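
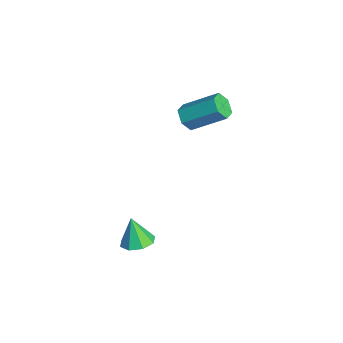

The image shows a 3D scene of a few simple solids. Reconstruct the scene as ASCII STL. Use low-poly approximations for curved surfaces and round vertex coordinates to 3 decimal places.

solid 
facet normal -0.327 -0.761 -0.561
outer loop
vertex -2.273 2.032 -0.194
vertex -2.712 2.318 -0.326
vertex -2.267 2.351 -0.63
endloop
endfacet
facet normal 0.945 -0.270 -0.185
outer loop
vertex -2.273 2.032 -0.194
vertex -2.267 2.351 -0.63
vertex -1.789 3.156 0.637
endloop
endfacet
facet normal 0.945 -0.270 -0.185
outer loop
vertex -1.789 3.156 0.637
vertex -2.267 2.351 -0.63
vertex -1.783 3.475 0.202
endloop
endfacet
facet normal 0.327 0.760 0.562
outer loop
vertex -1.789 3.156 0.637
vertex -1.783 3.475 0.202
vertex -2.228 3.442 0.506
endloop
endfacet
facet normal -0.327 -0.760 -0.562
outer loop
vertex -2.267 2.351 -0.63
vertex -2.712 2.318 -0.326
vertex -2.706 2.637 -0.761
endloop
endfacet
facet normal 0.482 0.378 -0.791
outer loop
vertex -2.267 2.351 -0.63
vertex -2.706 2.637 -0.761
vertex -1.783 3.475 0.202
endloop
endfacet
facet normal 0.484 0.376 -0.791
outer loop
vertex -1.783 3.475 0.202
vertex -2.706 2.637 -0.761
vertex -2.221 3.761 0.07
endloop
endfacet
facet normal 0.327 0.760 0.561
outer loop
vertex -1.783 3.475 0.202
vertex -2.221 3.761 0.07
vertex -2.228 3.442 0.506
endloop
endfacet
facet normal -0.327 -0.760 -0.562
outer loop
vertex -2.706 2.637 -0.761
vertex -2.712 2.318 -0.326
vertex -3.151 2.604 -0.457
endloop
endfacet
facet normal -0.462 0.647 -0.606
outer loop
vertex -2.706 2.637 -0.761
vertex -3.151 2.604 -0.457
vertex -2.221 3.761 0.07
endloop
endfacet
facet normal -0.461 0.647 -0.607
outer loop
vertex -2.221 3.761 0.07
vertex -3.151 2.604 -0.457
vertex -2.667 3.728 0.374
endloop
endfacet
facet normal 0.326 0.760 0.562
outer loop
vertex -2.221 3.761 0.07
vertex -2.667 3.728 0.374
vertex -2.228 3.442 0.506
endloop
endfacet
facet normal -0.327 -0.760 -0.562
outer loop
vertex -3.151 2.604 -0.457
vertex -2.712 2.318 -0.326
vertex -3.157 2.285 -0.022
endloop
endfacet
facet normal -0.945 0.270 0.185
outer loop
vertex -3.151 2.604 -0.457
vertex -3.157 2.285 -0.022
vertex -2.667 3.728 0.374
endloop
endfacet
facet normal -0.945 0.270 0.185
outer loop
vertex -2.667 3.728 0.374
vertex -3.157 2.285 -0.022
vertex -2.673 3.409 0.81
endloop
endfacet
facet normal 0.327 0.761 0.561
outer loop
vertex -2.667 3.728 0.374
vertex -2.673 3.409 0.81
vertex -2.228 3.442 0.506
endloop
endfacet
facet normal -0.327 -0.760 -0.561
outer loop
vertex -3.157 2.285 -0.022
vertex -2.712 2.318 -0.326
vertex -2.719 1.999 0.11
endloop
endfacet
facet normal -0.484 -0.376 0.790
outer loop
vertex -3.157 2.285 -0.022
vertex -2.719 1.999 0.11
vertex -2.673 3.409 0.81
endloop
endfacet
facet normal -0.482 -0.377 0.791
outer loop
vertex -2.673 3.409 0.81
vertex -2.719 1.999 0.11
vertex -2.234 3.123 0.941
endloop
endfacet
facet normal 0.327 0.760 0.562
outer loop
vertex -2.673 3.409 0.81
vertex -2.234 3.123 0.941
vertex -2.228 3.442 0.506
endloop
endfacet
facet normal -0.326 -0.760 -0.562
outer loop
vertex -2.719 1.999 0.11
vertex -2.712 2.318 -0.326
vertex -2.273 2.032 -0.194
endloop
endfacet
facet normal 0.461 -0.648 0.607
outer loop
vertex -2.719 1.999 0.11
vertex -2.273 2.032 -0.194
vertex -2.234 3.123 0.941
endloop
endfacet
facet normal 0.462 -0.647 0.606
outer loop
vertex -2.234 3.123 0.941
vertex -2.273 2.032 -0.194
vertex -1.789 3.156 0.637
endloop
endfacet
facet normal 0.327 0.760 0.562
outer loop
vertex -2.234 3.123 0.941
vertex -1.789 3.156 0.637
vertex -2.228 3.442 0.506
endloop
endfacet
facet normal 0.283 0.137 -0.949
outer loop
vertex 2.216 -0.724 -2.114
vertex 1.767 -0.349 -2.194
vertex 2.328 -0.297 -2.019
endloop
endfacet
facet normal 0.689 -0.325 0.647
outer loop
vertex 2.216 -0.724 -2.114
vertex 2.328 -0.297 -2.019
vertex 1.473 -0.491 -1.206
endloop
endfacet
facet normal 0.284 0.136 -0.949
outer loop
vertex 2.328 -0.297 -2.019
vertex 1.767 -0.349 -2.194
vertex 2.111 0.1 -2.027
endloop
endfacet
facet normal 0.605 0.345 0.718
outer loop
vertex 2.328 -0.297 -2.019
vertex 2.111 0.1 -2.027
vertex 1.473 -0.491 -1.206
endloop
endfacet
facet normal 0.284 0.136 -0.949
outer loop
vertex 2.111 0.1 -2.027
vertex 1.767 -0.349 -2.194
vertex 1.693 0.233 -2.133
endloop
endfacet
facet normal 0.088 0.775 0.626
outer loop
vertex 2.111 0.1 -2.027
vertex 1.693 0.233 -2.133
vertex 1.473 -0.491 -1.206
endloop
endfacet
facet normal 0.282 0.135 -0.950
outer loop
vertex 1.693 0.233 -2.133
vertex 1.767 -0.349 -2.194
vertex 1.318 0.025 -2.274
endloop
endfacet
facet normal -0.556 0.714 0.426
outer loop
vertex 1.693 0.233 -2.133
vertex 1.318 0.025 -2.274
vertex 1.473 -0.491 -1.206
endloop
endfacet
facet normal 0.282 0.135 -0.950
outer loop
vertex 1.318 0.025 -2.274
vertex 1.767 -0.349 -2.194
vertex 1.206 -0.402 -2.368
endloop
endfacet
facet normal -0.952 0.198 0.234
outer loop
vertex 1.318 0.025 -2.274
vertex 1.206 -0.402 -2.368
vertex 1.473 -0.491 -1.206
endloop
endfacet
facet normal 0.282 0.135 -0.950
outer loop
vertex 1.206 -0.402 -2.368
vertex 1.767 -0.349 -2.194
vertex 1.422 -0.798 -2.36
endloop
endfacet
facet normal -0.867 -0.470 0.163
outer loop
vertex 1.206 -0.402 -2.368
vertex 1.422 -0.798 -2.36
vertex 1.473 -0.491 -1.206
endloop
endfacet
facet normal 0.281 0.135 -0.950
outer loop
vertex 1.422 -0.798 -2.36
vertex 1.767 -0.349 -2.194
vertex 1.841 -0.932 -2.255
endloop
endfacet
facet normal -0.352 -0.901 0.255
outer loop
vertex 1.422 -0.798 -2.36
vertex 1.841 -0.932 -2.255
vertex 1.473 -0.491 -1.206
endloop
endfacet
facet normal 0.282 0.135 -0.950
outer loop
vertex 1.841 -0.932 -2.255
vertex 1.767 -0.349 -2.194
vertex 2.216 -0.724 -2.114
endloop
endfacet
facet normal 0.294 -0.840 0.456
outer loop
vertex 1.841 -0.932 -2.255
vertex 2.216 -0.724 -2.114
vertex 1.473 -0.491 -1.206
endloop
endfacet

endsolid


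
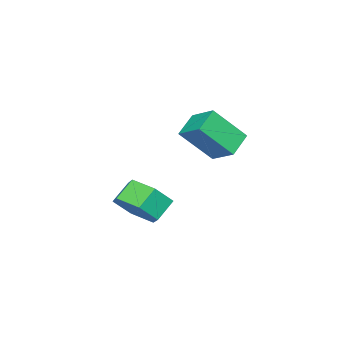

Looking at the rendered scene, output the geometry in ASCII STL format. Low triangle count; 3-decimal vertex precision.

solid 
facet normal -0.422 0.538 -0.730
outer loop
vertex 0.04 4.721 -0.413
vertex 0.981 4.711 -0.964
vertex -0.286 3.735 -0.951
endloop
endfacet
facet normal -0.863 0.009 0.505
outer loop
vertex 0.439 2.809 0.304
vertex 0.04 4.721 -0.413
vertex -0.286 3.735 -0.951
endloop
endfacet
facet normal -0.422 0.538 -0.730
outer loop
vertex -0.286 3.735 -0.951
vertex 0.981 4.711 -0.964
vertex 0.654 3.725 -1.502
endloop
endfacet
facet normal -0.279 -0.843 -0.461
outer loop
vertex 0.654 3.725 -1.502
vertex 0.439 2.809 0.304
vertex -0.286 3.735 -0.951
endloop
endfacet
facet normal 0.279 0.843 0.461
outer loop
vertex 0.04 4.721 -0.413
vertex 1.706 3.785 0.291
vertex 0.981 4.711 -0.964
endloop
endfacet
facet normal -0.862 0.010 0.506
outer loop
vertex 0.766 3.795 0.842
vertex 0.04 4.721 -0.413
vertex 0.439 2.809 0.304
endloop
endfacet
facet normal 0.279 0.843 0.460
outer loop
vertex 0.766 3.795 0.842
vertex 1.706 3.785 0.291
vertex 0.04 4.721 -0.413
endloop
endfacet
facet normal 0.863 -0.010 -0.506
outer loop
vertex 0.981 4.711 -0.964
vertex 1.706 3.785 0.291
vertex 0.654 3.725 -1.502
endloop
endfacet
facet normal -0.279 -0.843 -0.461
outer loop
vertex 1.38 2.799 -0.247
vertex 0.439 2.809 0.304
vertex 0.654 3.725 -1.502
endloop
endfacet
facet normal 0.863 -0.009 -0.506
outer loop
vertex 0.654 3.725 -1.502
vertex 1.706 3.785 0.291
vertex 1.38 2.799 -0.247
endloop
endfacet
facet normal 0.422 -0.538 0.730
outer loop
vertex 1.38 2.799 -0.247
vertex 0.766 3.795 0.842
vertex 0.439 2.809 0.304
endloop
endfacet
facet normal 0.422 -0.538 0.730
outer loop
vertex 1.706 3.785 0.291
vertex 0.766 3.795 0.842
vertex 1.38 2.799 -0.247
endloop
endfacet
facet normal 0.727 -0.191 -0.660
outer loop
vertex 2.13 0.771 -3.497
vertex 1.587 1.183 -4.214
vertex 2.213 1.739 -3.686
endloop
endfacet
facet normal 0.683 0.083 0.726
outer loop
vertex 2.13 0.771 -3.497
vertex 2.213 1.739 -3.686
vertex 1.397 0.964 -2.829
endloop
endfacet
facet normal 0.683 0.084 0.726
outer loop
vertex 1.397 0.964 -2.829
vertex 2.213 1.739 -3.686
vertex 1.48 1.932 -3.019
endloop
endfacet
facet normal -0.725 0.192 0.661
outer loop
vertex 1.397 0.964 -2.829
vertex 1.48 1.932 -3.019
vertex 0.853 1.377 -3.546
endloop
endfacet
facet normal 0.727 -0.191 -0.660
outer loop
vertex 2.213 1.739 -3.686
vertex 1.587 1.183 -4.214
vertex 1.67 2.151 -4.403
endloop
endfacet
facet normal 0.414 0.889 0.197
outer loop
vertex 2.213 1.739 -3.686
vertex 1.67 2.151 -4.403
vertex 1.48 1.932 -3.019
endloop
endfacet
facet normal 0.415 0.888 0.197
outer loop
vertex 1.48 1.932 -3.019
vertex 1.67 2.151 -4.403
vertex 0.937 2.345 -3.736
endloop
endfacet
facet normal -0.726 0.193 0.661
outer loop
vertex 1.48 1.932 -3.019
vertex 0.937 2.345 -3.736
vertex 0.853 1.377 -3.546
endloop
endfacet
facet normal 0.726 -0.191 -0.661
outer loop
vertex 1.67 2.151 -4.403
vertex 1.587 1.183 -4.214
vertex 1.043 1.596 -4.931
endloop
endfacet
facet normal -0.268 0.805 -0.529
outer loop
vertex 1.67 2.151 -4.403
vertex 1.043 1.596 -4.931
vertex 0.937 2.345 -3.736
endloop
endfacet
facet normal -0.270 0.805 -0.528
outer loop
vertex 0.937 2.345 -3.736
vertex 1.043 1.596 -4.931
vertex 0.31 1.789 -4.263
endloop
endfacet
facet normal -0.726 0.193 0.660
outer loop
vertex 0.937 2.345 -3.736
vertex 0.31 1.789 -4.263
vertex 0.853 1.377 -3.546
endloop
endfacet
facet normal 0.725 -0.192 -0.661
outer loop
vertex 1.043 1.596 -4.931
vertex 1.587 1.183 -4.214
vertex 0.96 0.628 -4.741
endloop
endfacet
facet normal -0.683 -0.084 -0.725
outer loop
vertex 1.043 1.596 -4.931
vertex 0.96 0.628 -4.741
vertex 0.31 1.789 -4.263
endloop
endfacet
facet normal -0.683 -0.083 -0.726
outer loop
vertex 0.31 1.789 -4.263
vertex 0.96 0.628 -4.741
vertex 0.227 0.821 -4.074
endloop
endfacet
facet normal -0.727 0.191 0.660
outer loop
vertex 0.31 1.789 -4.263
vertex 0.227 0.821 -4.074
vertex 0.853 1.377 -3.546
endloop
endfacet
facet normal 0.726 -0.193 -0.661
outer loop
vertex 0.96 0.628 -4.741
vertex 1.587 1.183 -4.214
vertex 1.503 0.215 -4.024
endloop
endfacet
facet normal -0.414 -0.888 -0.198
outer loop
vertex 0.96 0.628 -4.741
vertex 1.503 0.215 -4.024
vertex 0.227 0.821 -4.074
endloop
endfacet
facet normal -0.414 -0.889 -0.197
outer loop
vertex 0.227 0.821 -4.074
vertex 1.503 0.215 -4.024
vertex 0.77 0.409 -3.357
endloop
endfacet
facet normal -0.727 0.191 0.660
outer loop
vertex 0.227 0.821 -4.074
vertex 0.77 0.409 -3.357
vertex 0.853 1.377 -3.546
endloop
endfacet
facet normal 0.726 -0.193 -0.660
outer loop
vertex 1.503 0.215 -4.024
vertex 1.587 1.183 -4.214
vertex 2.13 0.771 -3.497
endloop
endfacet
facet normal 0.269 -0.805 0.529
outer loop
vertex 1.503 0.215 -4.024
vertex 2.13 0.771 -3.497
vertex 0.77 0.409 -3.357
endloop
endfacet
facet normal 0.269 -0.806 0.528
outer loop
vertex 0.77 0.409 -3.357
vertex 2.13 0.771 -3.497
vertex 1.397 0.964 -2.829
endloop
endfacet
facet normal -0.726 0.191 0.661
outer loop
vertex 0.77 0.409 -3.357
vertex 1.397 0.964 -2.829
vertex 0.853 1.377 -3.546
endloop
endfacet

endsolid


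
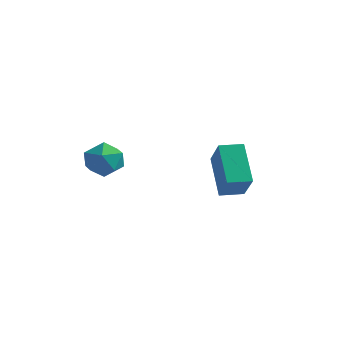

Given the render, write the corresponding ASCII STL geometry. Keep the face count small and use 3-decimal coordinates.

solid 
facet normal -0.522 0.457 -0.720
outer loop
vertex 1.985 0.258 1.183
vertex 2.689 1.037 1.167
vertex 3.073 -0.752 -0.246
endloop
endfacet
facet normal -0.670 -0.743 0.015
outer loop
vertex 3.971 -1.537 0.993
vertex 1.985 0.258 1.183
vertex 3.073 -0.752 -0.246
endloop
endfacet
facet normal -0.522 0.457 -0.720
outer loop
vertex 3.073 -0.752 -0.246
vertex 2.689 1.037 1.167
vertex 3.776 0.027 -0.262
endloop
endfacet
facet normal 0.528 -0.491 -0.693
outer loop
vertex 3.776 0.027 -0.262
vertex 3.971 -1.537 0.993
vertex 3.073 -0.752 -0.246
endloop
endfacet
facet normal -0.527 0.491 0.693
outer loop
vertex 1.985 0.258 1.183
vertex 3.587 0.252 2.406
vertex 2.689 1.037 1.167
endloop
endfacet
facet normal -0.670 -0.743 0.015
outer loop
vertex 2.884 -0.527 2.422
vertex 1.985 0.258 1.183
vertex 3.971 -1.537 0.993
endloop
endfacet
facet normal -0.528 0.490 0.694
outer loop
vertex 2.884 -0.527 2.422
vertex 3.587 0.252 2.406
vertex 1.985 0.258 1.183
endloop
endfacet
facet normal 0.670 0.742 -0.015
outer loop
vertex 2.689 1.037 1.167
vertex 3.587 0.252 2.406
vertex 3.776 0.027 -0.262
endloop
endfacet
facet normal 0.527 -0.491 -0.694
outer loop
vertex 4.675 -0.758 0.977
vertex 3.971 -1.537 0.993
vertex 3.776 0.027 -0.262
endloop
endfacet
facet normal 0.669 0.743 -0.015
outer loop
vertex 3.776 0.027 -0.262
vertex 3.587 0.252 2.406
vertex 4.675 -0.758 0.977
endloop
endfacet
facet normal 0.522 -0.457 0.720
outer loop
vertex 4.675 -0.758 0.977
vertex 2.884 -0.527 2.422
vertex 3.971 -1.537 0.993
endloop
endfacet
facet normal 0.522 -0.457 0.720
outer loop
vertex 3.587 0.252 2.406
vertex 2.884 -0.527 2.422
vertex 4.675 -0.758 0.977
endloop
endfacet
facet normal -0.387 0.615 0.687
outer loop
vertex -2.064 -2.238 1.643
vertex -1.357 -2.48 2.258
vertex -1.239 -1.733 1.655
endloop
endfacet
facet normal -0.522 0.852 0.027
outer loop
vertex -2.064 -2.238 1.643
vertex -1.239 -1.733 1.655
vertex -1.654 -1.961 0.812
endloop
endfacet
facet normal -0.883 0.343 -0.321
outer loop
vertex -2.064 -2.238 1.643
vertex -1.654 -1.961 0.812
vertex -2.029 -2.849 0.893
endloop
endfacet
facet normal -0.970 -0.209 0.125
outer loop
vertex -2.064 -2.238 1.643
vertex -2.029 -2.849 0.893
vertex -1.845 -3.17 1.787
endloop
endfacet
facet normal -0.664 -0.041 0.747
outer loop
vertex -2.064 -2.238 1.643
vertex -1.845 -3.17 1.787
vertex -1.357 -2.48 2.258
endloop
endfacet
facet normal 0.100 0.947 -0.305
outer loop
vertex -1.654 -1.961 0.812
vertex -1.239 -1.733 1.655
vertex -0.695 -2.03 0.913
endloop
endfacet
facet normal 0.320 0.564 0.761
outer loop
vertex -1.239 -1.733 1.655
vertex -1.357 -2.48 2.258
vertex -0.511 -2.351 1.807
endloop
endfacet
facet normal -0.126 -0.497 0.859
outer loop
vertex -1.357 -2.48 2.258
vertex -1.845 -3.17 1.787
vertex -0.886 -3.239 1.888
endloop
endfacet
facet normal -0.622 -0.769 -0.148
outer loop
vertex -1.845 -3.17 1.787
vertex -2.029 -2.849 0.893
vertex -1.301 -3.467 1.045
endloop
endfacet
facet normal -0.481 0.124 -0.868
outer loop
vertex -2.029 -2.849 0.893
vertex -1.654 -1.961 0.812
vertex -1.183 -2.72 0.442
endloop
endfacet
facet normal 0.970 0.209 -0.125
outer loop
vertex -0.476 -2.962 1.057
vertex -0.695 -2.03 0.913
vertex -0.511 -2.351 1.807
endloop
endfacet
facet normal 0.883 -0.343 0.321
outer loop
vertex -0.476 -2.962 1.057
vertex -0.511 -2.351 1.807
vertex -0.886 -3.239 1.888
endloop
endfacet
facet normal 0.522 -0.852 -0.027
outer loop
vertex -0.476 -2.962 1.057
vertex -0.886 -3.239 1.888
vertex -1.301 -3.467 1.045
endloop
endfacet
facet normal 0.387 -0.615 -0.687
outer loop
vertex -0.476 -2.962 1.057
vertex -1.301 -3.467 1.045
vertex -1.183 -2.72 0.442
endloop
endfacet
facet normal 0.664 0.041 -0.747
outer loop
vertex -0.476 -2.962 1.057
vertex -1.183 -2.72 0.442
vertex -0.695 -2.03 0.913
endloop
endfacet
facet normal 0.622 0.769 0.148
outer loop
vertex -0.511 -2.351 1.807
vertex -0.695 -2.03 0.913
vertex -1.239 -1.733 1.655
endloop
endfacet
facet normal 0.481 -0.124 0.868
outer loop
vertex -0.886 -3.239 1.888
vertex -0.511 -2.351 1.807
vertex -1.357 -2.48 2.258
endloop
endfacet
facet normal -0.100 -0.947 0.305
outer loop
vertex -1.301 -3.467 1.045
vertex -0.886 -3.239 1.888
vertex -1.845 -3.17 1.787
endloop
endfacet
facet normal -0.320 -0.564 -0.761
outer loop
vertex -1.183 -2.72 0.442
vertex -1.301 -3.467 1.045
vertex -2.029 -2.849 0.893
endloop
endfacet
facet normal 0.126 0.497 -0.859
outer loop
vertex -0.695 -2.03 0.913
vertex -1.183 -2.72 0.442
vertex -1.654 -1.961 0.812
endloop
endfacet

endsolid


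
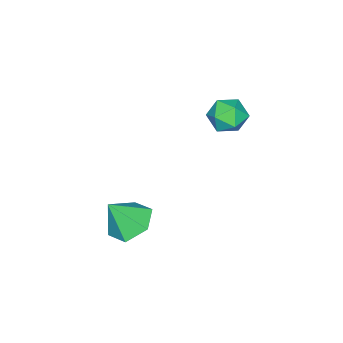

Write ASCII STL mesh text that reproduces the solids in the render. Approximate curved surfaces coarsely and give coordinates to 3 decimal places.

solid 
facet normal -0.410 0.347 -0.843
outer loop
vertex 1.591 -3.047 -3.183
vertex 0.705 -3.452 -2.919
vertex 0.931 -2.508 -2.64
endloop
endfacet
facet normal 0.756 0.498 0.424
outer loop
vertex 1.591 -3.047 -3.183
vertex 0.931 -2.508 -2.64
vertex 1.335 -3.988 -1.621
endloop
endfacet
facet normal -0.409 0.347 -0.844
outer loop
vertex 0.931 -2.508 -2.64
vertex 0.705 -3.452 -2.919
vertex 0.044 -2.914 -2.377
endloop
endfacet
facet normal -0.014 0.565 0.825
outer loop
vertex 0.931 -2.508 -2.64
vertex 0.044 -2.914 -2.377
vertex 1.335 -3.988 -1.621
endloop
endfacet
facet normal -0.409 0.347 -0.844
outer loop
vertex 0.044 -2.914 -2.377
vertex 0.705 -3.452 -2.919
vertex -0.182 -3.858 -2.656
endloop
endfacet
facet normal -0.567 -0.106 0.817
outer loop
vertex 0.044 -2.914 -2.377
vertex -0.182 -3.858 -2.656
vertex 1.335 -3.988 -1.621
endloop
endfacet
facet normal -0.409 0.348 -0.844
outer loop
vertex -0.182 -3.858 -2.656
vertex 0.705 -3.452 -2.919
vertex 0.478 -4.396 -3.198
endloop
endfacet
facet normal -0.351 -0.842 0.409
outer loop
vertex -0.182 -3.858 -2.656
vertex 0.478 -4.396 -3.198
vertex 1.335 -3.988 -1.621
endloop
endfacet
facet normal -0.410 0.348 -0.843
outer loop
vertex 0.478 -4.396 -3.198
vertex 0.705 -3.452 -2.919
vertex 1.365 -3.991 -3.462
endloop
endfacet
facet normal 0.417 -0.909 0.008
outer loop
vertex 0.478 -4.396 -3.198
vertex 1.365 -3.991 -3.462
vertex 1.335 -3.988 -1.621
endloop
endfacet
facet normal -0.410 0.347 -0.843
outer loop
vertex 1.365 -3.991 -3.462
vertex 0.705 -3.452 -2.919
vertex 1.591 -3.047 -3.183
endloop
endfacet
facet normal 0.971 -0.237 0.016
outer loop
vertex 1.365 -3.991 -3.462
vertex 1.591 -3.047 -3.183
vertex 1.335 -3.988 -1.621
endloop
endfacet
facet normal -0.883 0.457 0.106
outer loop
vertex -4.27 -1.442 0.71
vertex -4.656 -2.083 0.262
vertex -4.581 -2.14 1.13
endloop
endfacet
facet normal -0.454 0.599 0.659
outer loop
vertex -4.27 -1.442 0.71
vertex -4.581 -2.14 1.13
vertex -3.808 -1.803 1.356
endloop
endfacet
facet normal 0.139 0.903 0.406
outer loop
vertex -4.27 -1.442 0.71
vertex -3.808 -1.803 1.356
vertex -3.406 -1.538 0.628
endloop
endfacet
facet normal 0.077 0.950 -0.303
outer loop
vertex -4.27 -1.442 0.71
vertex -3.406 -1.538 0.628
vertex -3.93 -1.711 -0.048
endloop
endfacet
facet normal -0.554 0.675 -0.488
outer loop
vertex -4.27 -1.442 0.71
vertex -3.93 -1.711 -0.048
vertex -4.656 -2.083 0.262
endloop
endfacet
facet normal -0.272 -0.021 0.962
outer loop
vertex -3.808 -1.803 1.356
vertex -4.581 -2.14 1.13
vertex -3.91 -2.669 1.308
endloop
endfacet
facet normal -0.966 -0.250 0.067
outer loop
vertex -4.581 -2.14 1.13
vertex -4.656 -2.083 0.262
vertex -4.434 -2.842 0.632
endloop
endfacet
facet normal -0.434 0.101 -0.895
outer loop
vertex -4.656 -2.083 0.262
vertex -3.93 -1.711 -0.048
vertex -4.032 -2.577 -0.096
endloop
endfacet
facet normal 0.589 0.546 -0.596
outer loop
vertex -3.93 -1.711 -0.048
vertex -3.406 -1.538 0.628
vertex -3.259 -2.24 0.13
endloop
endfacet
facet normal 0.689 0.470 0.552
outer loop
vertex -3.406 -1.538 0.628
vertex -3.808 -1.803 1.356
vertex -3.184 -2.297 0.998
endloop
endfacet
facet normal -0.077 -0.950 0.303
outer loop
vertex -3.57 -2.938 0.55
vertex -3.91 -2.669 1.308
vertex -4.434 -2.842 0.632
endloop
endfacet
facet normal -0.139 -0.903 -0.406
outer loop
vertex -3.57 -2.938 0.55
vertex -4.434 -2.842 0.632
vertex -4.032 -2.577 -0.096
endloop
endfacet
facet normal 0.454 -0.599 -0.659
outer loop
vertex -3.57 -2.938 0.55
vertex -4.032 -2.577 -0.096
vertex -3.259 -2.24 0.13
endloop
endfacet
facet normal 0.883 -0.457 -0.106
outer loop
vertex -3.57 -2.938 0.55
vertex -3.259 -2.24 0.13
vertex -3.184 -2.297 0.998
endloop
endfacet
facet normal 0.554 -0.675 0.488
outer loop
vertex -3.57 -2.938 0.55
vertex -3.184 -2.297 0.998
vertex -3.91 -2.669 1.308
endloop
endfacet
facet normal -0.589 -0.546 0.596
outer loop
vertex -4.434 -2.842 0.632
vertex -3.91 -2.669 1.308
vertex -4.581 -2.14 1.13
endloop
endfacet
facet normal -0.689 -0.470 -0.552
outer loop
vertex -4.032 -2.577 -0.096
vertex -4.434 -2.842 0.632
vertex -4.656 -2.083 0.262
endloop
endfacet
facet normal 0.272 0.021 -0.962
outer loop
vertex -3.259 -2.24 0.13
vertex -4.032 -2.577 -0.096
vertex -3.93 -1.711 -0.048
endloop
endfacet
facet normal 0.966 0.250 -0.067
outer loop
vertex -3.184 -2.297 0.998
vertex -3.259 -2.24 0.13
vertex -3.406 -1.538 0.628
endloop
endfacet
facet normal 0.434 -0.101 0.895
outer loop
vertex -3.91 -2.669 1.308
vertex -3.184 -2.297 0.998
vertex -3.808 -1.803 1.356
endloop
endfacet

endsolid


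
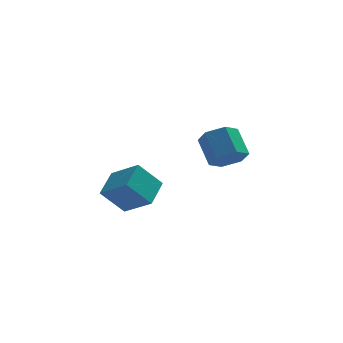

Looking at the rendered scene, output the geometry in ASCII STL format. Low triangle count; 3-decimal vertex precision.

solid 
facet normal -0.637 0.563 -0.526
outer loop
vertex -2.682 -3.14 -2.434
vertex -2.115 -1.96 -1.859
vertex -1.678 -3.068 -3.573
endloop
endfacet
facet normal -0.397 -0.825 -0.402
outer loop
vertex -0.645 -3.98 -2.721
vertex -2.682 -3.14 -2.434
vertex -1.678 -3.068 -3.573
endloop
endfacet
facet normal -0.638 0.562 -0.526
outer loop
vertex -1.678 -3.068 -3.573
vertex -2.115 -1.96 -1.859
vertex -1.111 -1.888 -2.999
endloop
endfacet
facet normal 0.660 0.047 -0.750
outer loop
vertex -1.111 -1.888 -2.999
vertex -0.645 -3.98 -2.721
vertex -1.678 -3.068 -3.573
endloop
endfacet
facet normal -0.660 -0.048 0.749
outer loop
vertex -2.682 -3.14 -2.434
vertex -1.082 -2.872 -1.007
vertex -2.115 -1.96 -1.859
endloop
endfacet
facet normal -0.397 -0.825 -0.402
outer loop
vertex -1.649 -4.052 -1.581
vertex -2.682 -3.14 -2.434
vertex -0.645 -3.98 -2.721
endloop
endfacet
facet normal -0.660 -0.047 0.749
outer loop
vertex -1.649 -4.052 -1.581
vertex -1.082 -2.872 -1.007
vertex -2.682 -3.14 -2.434
endloop
endfacet
facet normal 0.397 0.825 0.402
outer loop
vertex -2.115 -1.96 -1.859
vertex -1.082 -2.872 -1.007
vertex -1.111 -1.888 -2.999
endloop
endfacet
facet normal 0.661 0.048 -0.749
outer loop
vertex -0.078 -2.8 -2.146
vertex -0.645 -3.98 -2.721
vertex -1.111 -1.888 -2.999
endloop
endfacet
facet normal 0.397 0.825 0.402
outer loop
vertex -1.111 -1.888 -2.999
vertex -1.082 -2.872 -1.007
vertex -0.078 -2.8 -2.146
endloop
endfacet
facet normal 0.638 -0.563 0.526
outer loop
vertex -0.078 -2.8 -2.146
vertex -1.649 -4.052 -1.581
vertex -0.645 -3.98 -2.721
endloop
endfacet
facet normal 0.638 -0.562 0.526
outer loop
vertex -1.082 -2.872 -1.007
vertex -1.649 -4.052 -1.581
vertex -0.078 -2.8 -2.146
endloop
endfacet
facet normal 0.227 -0.716 -0.660
outer loop
vertex 3.852 1.909 -3.19
vertex 3.23 1.344 -2.791
vertex 2.971 1.904 -3.488
endloop
endfacet
facet normal 0.226 0.698 -0.680
outer loop
vertex 3.852 1.909 -3.19
vertex 2.971 1.904 -3.488
vertex 3.493 3.041 -2.147
endloop
endfacet
facet normal 0.225 0.698 -0.680
outer loop
vertex 3.493 3.041 -2.147
vertex 2.971 1.904 -3.488
vertex 2.612 3.035 -2.445
endloop
endfacet
facet normal -0.228 0.716 0.660
outer loop
vertex 3.493 3.041 -2.147
vertex 2.612 3.035 -2.445
vertex 2.87 2.476 -1.749
endloop
endfacet
facet normal 0.227 -0.716 -0.660
outer loop
vertex 2.971 1.904 -3.488
vertex 3.23 1.344 -2.791
vertex 2.349 1.339 -3.089
endloop
endfacet
facet normal -0.708 0.344 -0.617
outer loop
vertex 2.971 1.904 -3.488
vertex 2.349 1.339 -3.089
vertex 2.612 3.035 -2.445
endloop
endfacet
facet normal -0.707 0.344 -0.618
outer loop
vertex 2.612 3.035 -2.445
vertex 2.349 1.339 -3.089
vertex 1.989 2.471 -2.046
endloop
endfacet
facet normal -0.226 0.717 0.660
outer loop
vertex 2.612 3.035 -2.445
vertex 1.989 2.471 -2.046
vertex 2.87 2.476 -1.749
endloop
endfacet
facet normal 0.227 -0.716 -0.660
outer loop
vertex 2.349 1.339 -3.089
vertex 3.23 1.344 -2.791
vertex 2.607 0.779 -2.393
endloop
endfacet
facet normal -0.933 -0.354 0.062
outer loop
vertex 2.349 1.339 -3.089
vertex 2.607 0.779 -2.393
vertex 1.989 2.471 -2.046
endloop
endfacet
facet normal -0.933 -0.354 0.063
outer loop
vertex 1.989 2.471 -2.046
vertex 2.607 0.779 -2.393
vertex 2.248 1.911 -1.35
endloop
endfacet
facet normal -0.227 0.716 0.660
outer loop
vertex 1.989 2.471 -2.046
vertex 2.248 1.911 -1.35
vertex 2.87 2.476 -1.749
endloop
endfacet
facet normal 0.228 -0.716 -0.660
outer loop
vertex 2.607 0.779 -2.393
vertex 3.23 1.344 -2.791
vertex 3.488 0.785 -2.095
endloop
endfacet
facet normal -0.225 -0.698 0.680
outer loop
vertex 2.607 0.779 -2.393
vertex 3.488 0.785 -2.095
vertex 2.248 1.911 -1.35
endloop
endfacet
facet normal -0.226 -0.698 0.679
outer loop
vertex 2.248 1.911 -1.35
vertex 3.488 0.785 -2.095
vertex 3.129 1.916 -1.052
endloop
endfacet
facet normal -0.227 0.716 0.660
outer loop
vertex 2.248 1.911 -1.35
vertex 3.129 1.916 -1.052
vertex 2.87 2.476 -1.749
endloop
endfacet
facet normal 0.226 -0.717 -0.660
outer loop
vertex 3.488 0.785 -2.095
vertex 3.23 1.344 -2.791
vertex 4.111 1.349 -2.494
endloop
endfacet
facet normal 0.707 -0.345 0.617
outer loop
vertex 3.488 0.785 -2.095
vertex 4.111 1.349 -2.494
vertex 3.129 1.916 -1.052
endloop
endfacet
facet normal 0.708 -0.343 0.617
outer loop
vertex 3.129 1.916 -1.052
vertex 4.111 1.349 -2.494
vertex 3.751 2.481 -1.451
endloop
endfacet
facet normal -0.227 0.716 0.660
outer loop
vertex 3.129 1.916 -1.052
vertex 3.751 2.481 -1.451
vertex 2.87 2.476 -1.749
endloop
endfacet
facet normal 0.227 -0.716 -0.660
outer loop
vertex 4.111 1.349 -2.494
vertex 3.23 1.344 -2.791
vertex 3.852 1.909 -3.19
endloop
endfacet
facet normal 0.933 0.354 -0.062
outer loop
vertex 4.111 1.349 -2.494
vertex 3.852 1.909 -3.19
vertex 3.751 2.481 -1.451
endloop
endfacet
facet normal 0.934 0.353 -0.062
outer loop
vertex 3.751 2.481 -1.451
vertex 3.852 1.909 -3.19
vertex 3.493 3.041 -2.147
endloop
endfacet
facet normal -0.227 0.716 0.660
outer loop
vertex 3.751 2.481 -1.451
vertex 3.493 3.041 -2.147
vertex 2.87 2.476 -1.749
endloop
endfacet

endsolid


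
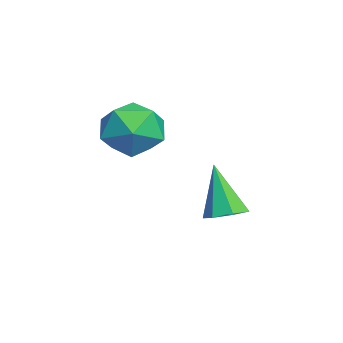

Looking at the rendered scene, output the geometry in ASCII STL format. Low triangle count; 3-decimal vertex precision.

solid 
facet normal -0.005 0.037 0.999
outer loop
vertex -0.826 -3.232 0.24
vertex -1.793 -3.806 0.257
vertex -0.812 -4.356 0.282
endloop
endfacet
facet normal 0.663 0.036 0.748
outer loop
vertex -0.826 -3.232 0.24
vertex -0.812 -4.356 0.282
vertex -0.09 -3.809 -0.385
endloop
endfacet
facet normal 0.737 0.599 0.315
outer loop
vertex -0.826 -3.232 0.24
vertex -0.09 -3.809 -0.385
vertex -0.625 -2.921 -0.822
endloop
endfacet
facet normal 0.113 0.948 0.299
outer loop
vertex -0.826 -3.232 0.24
vertex -0.625 -2.921 -0.822
vertex -1.678 -2.92 -0.426
endloop
endfacet
facet normal -0.344 0.601 0.722
outer loop
vertex -0.826 -3.232 0.24
vertex -1.678 -2.92 -0.426
vertex -1.793 -3.806 0.257
endloop
endfacet
facet normal 0.751 -0.555 0.358
outer loop
vertex -0.09 -3.809 -0.385
vertex -0.812 -4.356 0.282
vertex -0.602 -4.74 -0.754
endloop
endfacet
facet normal -0.330 -0.553 0.765
outer loop
vertex -0.812 -4.356 0.282
vertex -1.793 -3.806 0.257
vertex -1.655 -4.739 -0.358
endloop
endfacet
facet normal -0.879 0.358 0.316
outer loop
vertex -1.793 -3.806 0.257
vertex -1.678 -2.92 -0.426
vertex -2.19 -3.851 -0.795
endloop
endfacet
facet normal -0.138 0.919 -0.369
outer loop
vertex -1.678 -2.92 -0.426
vertex -0.625 -2.921 -0.822
vertex -1.468 -3.304 -1.462
endloop
endfacet
facet normal 0.870 0.355 -0.343
outer loop
vertex -0.625 -2.921 -0.822
vertex -0.09 -3.809 -0.385
vertex -0.487 -3.854 -1.437
endloop
endfacet
facet normal -0.113 -0.948 -0.299
outer loop
vertex -1.454 -4.428 -1.42
vertex -0.602 -4.74 -0.754
vertex -1.655 -4.739 -0.358
endloop
endfacet
facet normal -0.737 -0.599 -0.315
outer loop
vertex -1.454 -4.428 -1.42
vertex -1.655 -4.739 -0.358
vertex -2.19 -3.851 -0.795
endloop
endfacet
facet normal -0.663 -0.036 -0.748
outer loop
vertex -1.454 -4.428 -1.42
vertex -2.19 -3.851 -0.795
vertex -1.468 -3.304 -1.462
endloop
endfacet
facet normal 0.005 -0.037 -0.999
outer loop
vertex -1.454 -4.428 -1.42
vertex -1.468 -3.304 -1.462
vertex -0.487 -3.854 -1.437
endloop
endfacet
facet normal 0.344 -0.601 -0.722
outer loop
vertex -1.454 -4.428 -1.42
vertex -0.487 -3.854 -1.437
vertex -0.602 -4.74 -0.754
endloop
endfacet
facet normal 0.138 -0.919 0.369
outer loop
vertex -1.655 -4.739 -0.358
vertex -0.602 -4.74 -0.754
vertex -0.812 -4.356 0.282
endloop
endfacet
facet normal -0.870 -0.355 0.343
outer loop
vertex -2.19 -3.851 -0.795
vertex -1.655 -4.739 -0.358
vertex -1.793 -3.806 0.257
endloop
endfacet
facet normal -0.751 0.555 -0.358
outer loop
vertex -1.468 -3.304 -1.462
vertex -2.19 -3.851 -0.795
vertex -1.678 -2.92 -0.426
endloop
endfacet
facet normal 0.330 0.553 -0.765
outer loop
vertex -0.487 -3.854 -1.437
vertex -1.468 -3.304 -1.462
vertex -0.625 -2.921 -0.822
endloop
endfacet
facet normal 0.879 -0.358 -0.316
outer loop
vertex -0.602 -4.74 -0.754
vertex -0.487 -3.854 -1.437
vertex -0.09 -3.809 -0.385
endloop
endfacet
facet normal 0.322 0.196 -0.926
outer loop
vertex -1.275 -1.517 -4.199
vertex -1.837 -1.061 -4.298
vertex -1.172 -0.913 -4.035
endloop
endfacet
facet normal 0.779 -0.285 0.559
outer loop
vertex -1.275 -1.517 -4.199
vertex -1.172 -0.913 -4.035
vertex -2.463 -1.439 -2.502
endloop
endfacet
facet normal 0.323 0.195 -0.926
outer loop
vertex -1.172 -0.913 -4.035
vertex -1.837 -1.061 -4.298
vertex -1.569 -0.421 -4.07
endloop
endfacet
facet normal 0.567 0.504 0.651
outer loop
vertex -1.172 -0.913 -4.035
vertex -1.569 -0.421 -4.07
vertex -2.463 -1.439 -2.502
endloop
endfacet
facet normal 0.324 0.194 -0.926
outer loop
vertex -1.569 -0.421 -4.07
vertex -1.837 -1.061 -4.298
vertex -2.168 -0.41 -4.277
endloop
endfacet
facet normal -0.149 0.866 0.477
outer loop
vertex -1.569 -0.421 -4.07
vertex -2.168 -0.41 -4.277
vertex -2.463 -1.439 -2.502
endloop
endfacet
facet normal 0.324 0.195 -0.926
outer loop
vertex -2.168 -0.41 -4.277
vertex -1.837 -1.061 -4.298
vertex -2.517 -0.89 -4.5
endloop
endfacet
facet normal -0.833 0.528 0.167
outer loop
vertex -2.168 -0.41 -4.277
vertex -2.517 -0.89 -4.5
vertex -2.463 -1.439 -2.502
endloop
endfacet
facet normal 0.324 0.195 -0.926
outer loop
vertex -2.517 -0.89 -4.5
vertex -1.837 -1.061 -4.298
vertex -2.354 -1.497 -4.571
endloop
endfacet
facet normal -0.966 -0.254 -0.044
outer loop
vertex -2.517 -0.89 -4.5
vertex -2.354 -1.497 -4.571
vertex -2.463 -1.439 -2.502
endloop
endfacet
facet normal 0.324 0.196 -0.926
outer loop
vertex -2.354 -1.497 -4.571
vertex -1.837 -1.061 -4.298
vertex -1.802 -1.777 -4.437
endloop
endfacet
facet normal -0.453 -0.892 0.001
outer loop
vertex -2.354 -1.497 -4.571
vertex -1.802 -1.777 -4.437
vertex -2.463 -1.439 -2.502
endloop
endfacet
facet normal 0.322 0.196 -0.926
outer loop
vertex -1.802 -1.777 -4.437
vertex -1.837 -1.061 -4.298
vertex -1.275 -1.517 -4.199
endloop
endfacet
facet normal 0.325 -0.906 0.269
outer loop
vertex -1.802 -1.777 -4.437
vertex -1.275 -1.517 -4.199
vertex -2.463 -1.439 -2.502
endloop
endfacet

endsolid


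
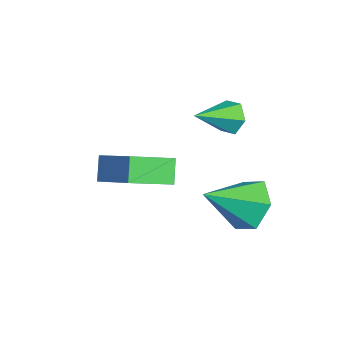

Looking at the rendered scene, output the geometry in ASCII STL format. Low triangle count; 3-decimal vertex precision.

solid 
facet normal -0.290 0.847 -0.445
outer loop
vertex 0.297 4.109 2.414
vertex -0.287 4.121 2.818
vertex 0.306 4.441 3.041
endloop
endfacet
facet normal 0.998 -0.064 0.020
outer loop
vertex 0.297 4.109 2.414
vertex 0.306 4.441 3.041
vertex 0.187 2.739 3.542
endloop
endfacet
facet normal -0.290 0.847 -0.445
outer loop
vertex 0.306 4.441 3.041
vertex -0.287 4.121 2.818
vertex -0.278 4.453 3.445
endloop
endfacet
facet normal 0.560 0.198 0.804
outer loop
vertex 0.306 4.441 3.041
vertex -0.278 4.453 3.445
vertex 0.187 2.739 3.542
endloop
endfacet
facet normal -0.291 0.847 -0.444
outer loop
vertex -0.278 4.453 3.445
vertex -0.287 4.121 2.818
vertex -0.871 4.132 3.222
endloop
endfacet
facet normal -0.334 -0.037 0.942
outer loop
vertex -0.278 4.453 3.445
vertex -0.871 4.132 3.222
vertex 0.187 2.739 3.542
endloop
endfacet
facet normal -0.291 0.847 -0.444
outer loop
vertex -0.871 4.132 3.222
vertex -0.287 4.121 2.818
vertex -0.879 3.8 2.594
endloop
endfacet
facet normal -0.793 -0.535 0.293
outer loop
vertex -0.871 4.132 3.222
vertex -0.879 3.8 2.594
vertex 0.187 2.739 3.542
endloop
endfacet
facet normal -0.292 0.847 -0.444
outer loop
vertex -0.879 3.8 2.594
vertex -0.287 4.121 2.818
vertex -0.296 3.789 2.19
endloop
endfacet
facet normal -0.355 -0.796 -0.491
outer loop
vertex -0.879 3.8 2.594
vertex -0.296 3.789 2.19
vertex 0.187 2.739 3.542
endloop
endfacet
facet normal -0.290 0.848 -0.444
outer loop
vertex -0.296 3.789 2.19
vertex -0.287 4.121 2.818
vertex 0.297 4.109 2.414
endloop
endfacet
facet normal 0.540 -0.561 -0.628
outer loop
vertex -0.296 3.789 2.19
vertex 0.297 4.109 2.414
vertex 0.187 2.739 3.542
endloop
endfacet
facet normal -0.624 0.204 0.755
outer loop
vertex 1.581 -0.7 3.373
vertex 2.895 0.007 4.268
vertex 1.234 0.832 2.672
endloop
endfacet
facet normal -0.755 -0.406 -0.514
outer loop
vertex 1.845 0.633 1.932
vertex 1.581 -0.7 3.373
vertex 1.234 0.832 2.672
endloop
endfacet
facet normal -0.624 0.204 0.755
outer loop
vertex 1.234 0.832 2.672
vertex 2.895 0.007 4.268
vertex 2.548 1.539 3.567
endloop
endfacet
facet normal -0.202 0.891 -0.407
outer loop
vertex 2.548 1.539 3.567
vertex 1.845 0.633 1.932
vertex 1.234 0.832 2.672
endloop
endfacet
facet normal 0.202 -0.891 0.407
outer loop
vertex 1.581 -0.7 3.373
vertex 3.506 -0.192 3.528
vertex 2.895 0.007 4.268
endloop
endfacet
facet normal -0.755 -0.406 -0.514
outer loop
vertex 2.192 -0.899 2.633
vertex 1.581 -0.7 3.373
vertex 1.845 0.633 1.932
endloop
endfacet
facet normal 0.202 -0.891 0.407
outer loop
vertex 2.192 -0.899 2.633
vertex 3.506 -0.192 3.528
vertex 1.581 -0.7 3.373
endloop
endfacet
facet normal 0.755 0.406 0.514
outer loop
vertex 2.895 0.007 4.268
vertex 3.506 -0.192 3.528
vertex 2.548 1.539 3.567
endloop
endfacet
facet normal -0.202 0.891 -0.407
outer loop
vertex 3.159 1.34 2.827
vertex 1.845 0.633 1.932
vertex 2.548 1.539 3.567
endloop
endfacet
facet normal 0.755 0.406 0.514
outer loop
vertex 2.548 1.539 3.567
vertex 3.506 -0.192 3.528
vertex 3.159 1.34 2.827
endloop
endfacet
facet normal 0.624 -0.204 -0.755
outer loop
vertex 3.159 1.34 2.827
vertex 2.192 -0.899 2.633
vertex 1.845 0.633 1.932
endloop
endfacet
facet normal 0.624 -0.204 -0.755
outer loop
vertex 3.506 -0.192 3.528
vertex 2.192 -0.899 2.633
vertex 3.159 1.34 2.827
endloop
endfacet
facet normal -0.094 0.832 -0.547
outer loop
vertex 3.917 4.271 1.84
vertex 3.17 3.809 1.265
vertex 2.91 4.347 2.128
endloop
endfacet
facet normal 0.282 0.141 0.949
outer loop
vertex 3.917 4.271 1.84
vertex 2.91 4.347 2.128
vertex 3.35 2.211 2.315
endloop
endfacet
facet normal -0.094 0.832 -0.547
outer loop
vertex 2.91 4.347 2.128
vertex 3.17 3.809 1.265
vertex 2.164 3.885 1.553
endloop
endfacet
facet normal -0.590 -0.051 0.806
outer loop
vertex 2.91 4.347 2.128
vertex 2.164 3.885 1.553
vertex 3.35 2.211 2.315
endloop
endfacet
facet normal -0.094 0.832 -0.546
outer loop
vertex 2.164 3.885 1.553
vertex 3.17 3.809 1.265
vertex 2.424 3.347 0.689
endloop
endfacet
facet normal -0.832 -0.548 0.091
outer loop
vertex 2.164 3.885 1.553
vertex 2.424 3.347 0.689
vertex 3.35 2.211 2.315
endloop
endfacet
facet normal -0.092 0.832 -0.547
outer loop
vertex 2.424 3.347 0.689
vertex 3.17 3.809 1.265
vertex 3.43 3.27 0.402
endloop
endfacet
facet normal -0.202 -0.853 -0.481
outer loop
vertex 2.424 3.347 0.689
vertex 3.43 3.27 0.402
vertex 3.35 2.211 2.315
endloop
endfacet
facet normal -0.093 0.832 -0.547
outer loop
vertex 3.43 3.27 0.402
vertex 3.17 3.809 1.265
vertex 4.177 3.732 0.977
endloop
endfacet
facet normal 0.669 -0.661 -0.338
outer loop
vertex 3.43 3.27 0.402
vertex 4.177 3.732 0.977
vertex 3.35 2.211 2.315
endloop
endfacet
facet normal -0.093 0.832 -0.547
outer loop
vertex 4.177 3.732 0.977
vertex 3.17 3.809 1.265
vertex 3.917 4.271 1.84
endloop
endfacet
facet normal 0.912 -0.164 0.377
outer loop
vertex 4.177 3.732 0.977
vertex 3.917 4.271 1.84
vertex 3.35 2.211 2.315
endloop
endfacet

endsolid


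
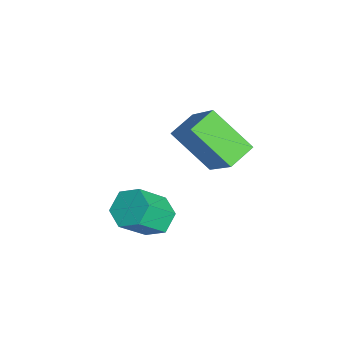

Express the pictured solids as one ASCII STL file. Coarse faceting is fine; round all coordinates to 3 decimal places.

solid 
facet normal -0.660 -0.161 -0.734
outer loop
vertex 0.467 1.477 -0.164
vertex -0.061 2.299 0.13
vertex 1.469 2.526 -1.296
endloop
endfacet
facet normal 0.518 -0.806 -0.288
outer loop
vertex 2.841 2.861 0.23
vertex 0.467 1.477 -0.164
vertex 1.469 2.526 -1.296
endloop
endfacet
facet normal -0.660 -0.162 -0.734
outer loop
vertex 1.469 2.526 -1.296
vertex -0.061 2.299 0.13
vertex 0.941 3.347 -1.002
endloop
endfacet
facet normal 0.545 0.570 -0.615
outer loop
vertex 0.941 3.347 -1.002
vertex 2.841 2.861 0.23
vertex 1.469 2.526 -1.296
endloop
endfacet
facet normal -0.545 -0.570 0.615
outer loop
vertex 0.467 1.477 -0.164
vertex 1.311 2.634 1.656
vertex -0.061 2.299 0.13
endloop
endfacet
facet normal 0.518 -0.806 -0.288
outer loop
vertex 1.839 1.813 1.362
vertex 0.467 1.477 -0.164
vertex 2.841 2.861 0.23
endloop
endfacet
facet normal -0.544 -0.570 0.615
outer loop
vertex 1.839 1.813 1.362
vertex 1.311 2.634 1.656
vertex 0.467 1.477 -0.164
endloop
endfacet
facet normal -0.517 0.806 0.288
outer loop
vertex -0.061 2.299 0.13
vertex 1.311 2.634 1.656
vertex 0.941 3.347 -1.002
endloop
endfacet
facet normal 0.545 0.570 -0.615
outer loop
vertex 2.313 3.683 0.524
vertex 2.841 2.861 0.23
vertex 0.941 3.347 -1.002
endloop
endfacet
facet normal -0.518 0.806 0.288
outer loop
vertex 0.941 3.347 -1.002
vertex 1.311 2.634 1.656
vertex 2.313 3.683 0.524
endloop
endfacet
facet normal 0.660 0.162 0.734
outer loop
vertex 2.313 3.683 0.524
vertex 1.839 1.813 1.362
vertex 2.841 2.861 0.23
endloop
endfacet
facet normal 0.660 0.162 0.734
outer loop
vertex 1.311 2.634 1.656
vertex 1.839 1.813 1.362
vertex 2.313 3.683 0.524
endloop
endfacet
facet normal -0.265 0.610 -0.746
outer loop
vertex 2.165 0.31 -3.593
vertex 1.76 0.721 -3.113
vertex 2.482 0.887 -3.234
endloop
endfacet
facet normal 0.867 -0.189 -0.462
outer loop
vertex 2.165 0.31 -3.593
vertex 2.482 0.887 -3.234
vertex 2.564 -0.612 -2.466
endloop
endfacet
facet normal 0.867 -0.189 -0.462
outer loop
vertex 2.564 -0.612 -2.466
vertex 2.482 0.887 -3.234
vertex 2.881 -0.036 -2.107
endloop
endfacet
facet normal 0.264 -0.611 0.747
outer loop
vertex 2.564 -0.612 -2.466
vertex 2.881 -0.036 -2.107
vertex 2.16 -0.201 -1.987
endloop
endfacet
facet normal -0.265 0.611 -0.746
outer loop
vertex 2.482 0.887 -3.234
vertex 1.76 0.721 -3.113
vertex 2.078 1.298 -2.754
endloop
endfacet
facet normal 0.800 0.571 0.184
outer loop
vertex 2.482 0.887 -3.234
vertex 2.078 1.298 -2.754
vertex 2.881 -0.036 -2.107
endloop
endfacet
facet normal 0.800 0.571 0.184
outer loop
vertex 2.881 -0.036 -2.107
vertex 2.078 1.298 -2.754
vertex 2.477 0.375 -1.627
endloop
endfacet
facet normal 0.264 -0.612 0.746
outer loop
vertex 2.881 -0.036 -2.107
vertex 2.477 0.375 -1.627
vertex 2.16 -0.201 -1.987
endloop
endfacet
facet normal -0.264 0.610 -0.747
outer loop
vertex 2.078 1.298 -2.754
vertex 1.76 0.721 -3.113
vertex 1.356 1.132 -2.634
endloop
endfacet
facet normal -0.067 0.760 0.646
outer loop
vertex 2.078 1.298 -2.754
vertex 1.356 1.132 -2.634
vertex 2.477 0.375 -1.627
endloop
endfacet
facet normal -0.066 0.761 0.646
outer loop
vertex 2.477 0.375 -1.627
vertex 1.356 1.132 -2.634
vertex 1.755 0.21 -1.507
endloop
endfacet
facet normal 0.264 -0.611 0.746
outer loop
vertex 2.477 0.375 -1.627
vertex 1.755 0.21 -1.507
vertex 2.16 -0.201 -1.987
endloop
endfacet
facet normal -0.264 0.611 -0.747
outer loop
vertex 1.356 1.132 -2.634
vertex 1.76 0.721 -3.113
vertex 1.039 0.556 -2.993
endloop
endfacet
facet normal -0.867 0.189 0.462
outer loop
vertex 1.356 1.132 -2.634
vertex 1.039 0.556 -2.993
vertex 1.755 0.21 -1.507
endloop
endfacet
facet normal -0.867 0.189 0.462
outer loop
vertex 1.755 0.21 -1.507
vertex 1.039 0.556 -2.993
vertex 1.438 -0.367 -1.866
endloop
endfacet
facet normal 0.265 -0.610 0.746
outer loop
vertex 1.755 0.21 -1.507
vertex 1.438 -0.367 -1.866
vertex 2.16 -0.201 -1.987
endloop
endfacet
facet normal -0.264 0.612 -0.746
outer loop
vertex 1.039 0.556 -2.993
vertex 1.76 0.721 -3.113
vertex 1.443 0.145 -3.473
endloop
endfacet
facet normal -0.800 -0.571 -0.184
outer loop
vertex 1.039 0.556 -2.993
vertex 1.443 0.145 -3.473
vertex 1.438 -0.367 -1.866
endloop
endfacet
facet normal -0.800 -0.571 -0.184
outer loop
vertex 1.438 -0.367 -1.866
vertex 1.443 0.145 -3.473
vertex 1.842 -0.778 -2.346
endloop
endfacet
facet normal 0.265 -0.611 0.746
outer loop
vertex 1.438 -0.367 -1.866
vertex 1.842 -0.778 -2.346
vertex 2.16 -0.201 -1.987
endloop
endfacet
facet normal -0.264 0.611 -0.746
outer loop
vertex 1.443 0.145 -3.473
vertex 1.76 0.721 -3.113
vertex 2.165 0.31 -3.593
endloop
endfacet
facet normal 0.066 -0.760 -0.646
outer loop
vertex 1.443 0.145 -3.473
vertex 2.165 0.31 -3.593
vertex 1.842 -0.778 -2.346
endloop
endfacet
facet normal 0.067 -0.760 -0.646
outer loop
vertex 1.842 -0.778 -2.346
vertex 2.165 0.31 -3.593
vertex 2.564 -0.612 -2.466
endloop
endfacet
facet normal 0.264 -0.610 0.747
outer loop
vertex 1.842 -0.778 -2.346
vertex 2.564 -0.612 -2.466
vertex 2.16 -0.201 -1.987
endloop
endfacet

endsolid


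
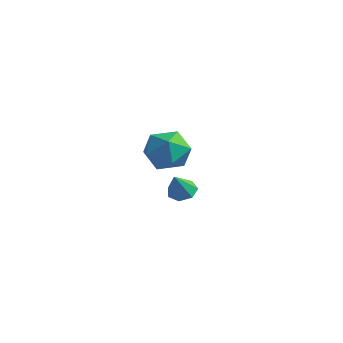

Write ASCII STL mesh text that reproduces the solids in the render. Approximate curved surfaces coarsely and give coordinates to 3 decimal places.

solid 
facet normal 0.023 -0.129 0.991
outer loop
vertex -3.921 2.134 -1.669
vertex -4.558 1.064 -1.794
vertex -3.307 1.055 -1.824
endloop
endfacet
facet normal 0.598 0.230 0.768
outer loop
vertex -3.921 2.134 -1.669
vertex -3.307 1.055 -1.824
vertex -2.927 2.083 -2.427
endloop
endfacet
facet normal 0.374 0.819 0.435
outer loop
vertex -3.921 2.134 -1.669
vertex -2.927 2.083 -2.427
vertex -3.943 2.728 -2.77
endloop
endfacet
facet normal -0.340 0.825 0.452
outer loop
vertex -3.921 2.134 -1.669
vertex -3.943 2.728 -2.77
vertex -4.951 2.098 -2.379
endloop
endfacet
facet normal -0.557 0.239 0.796
outer loop
vertex -3.921 2.134 -1.669
vertex -4.951 2.098 -2.379
vertex -4.558 1.064 -1.794
endloop
endfacet
facet normal 0.940 -0.176 0.292
outer loop
vertex -2.927 2.083 -2.427
vertex -3.307 1.055 -1.824
vertex -2.949 0.982 -3.021
endloop
endfacet
facet normal 0.010 -0.758 0.653
outer loop
vertex -3.307 1.055 -1.824
vertex -4.558 1.064 -1.794
vertex -3.957 0.352 -2.63
endloop
endfacet
facet normal -0.928 -0.163 0.336
outer loop
vertex -4.558 1.064 -1.794
vertex -4.951 2.098 -2.379
vertex -4.973 0.997 -2.973
endloop
endfacet
facet normal -0.577 0.786 -0.221
outer loop
vertex -4.951 2.098 -2.379
vertex -3.943 2.728 -2.77
vertex -4.593 2.025 -3.576
endloop
endfacet
facet normal 0.577 0.778 -0.247
outer loop
vertex -3.943 2.728 -2.77
vertex -2.927 2.083 -2.427
vertex -3.342 2.016 -3.606
endloop
endfacet
facet normal 0.340 -0.825 -0.452
outer loop
vertex -3.979 0.946 -3.731
vertex -2.949 0.982 -3.021
vertex -3.957 0.352 -2.63
endloop
endfacet
facet normal -0.374 -0.819 -0.435
outer loop
vertex -3.979 0.946 -3.731
vertex -3.957 0.352 -2.63
vertex -4.973 0.997 -2.973
endloop
endfacet
facet normal -0.598 -0.230 -0.768
outer loop
vertex -3.979 0.946 -3.731
vertex -4.973 0.997 -2.973
vertex -4.593 2.025 -3.576
endloop
endfacet
facet normal -0.023 0.129 -0.991
outer loop
vertex -3.979 0.946 -3.731
vertex -4.593 2.025 -3.576
vertex -3.342 2.016 -3.606
endloop
endfacet
facet normal 0.557 -0.239 -0.796
outer loop
vertex -3.979 0.946 -3.731
vertex -3.342 2.016 -3.606
vertex -2.949 0.982 -3.021
endloop
endfacet
facet normal 0.577 -0.786 0.221
outer loop
vertex -3.957 0.352 -2.63
vertex -2.949 0.982 -3.021
vertex -3.307 1.055 -1.824
endloop
endfacet
facet normal -0.577 -0.778 0.247
outer loop
vertex -4.973 0.997 -2.973
vertex -3.957 0.352 -2.63
vertex -4.558 1.064 -1.794
endloop
endfacet
facet normal -0.940 0.176 -0.292
outer loop
vertex -4.593 2.025 -3.576
vertex -4.973 0.997 -2.973
vertex -4.951 2.098 -2.379
endloop
endfacet
facet normal -0.010 0.758 -0.653
outer loop
vertex -3.342 2.016 -3.606
vertex -4.593 2.025 -3.576
vertex -3.943 2.728 -2.77
endloop
endfacet
facet normal 0.928 0.163 -0.336
outer loop
vertex -2.949 0.982 -3.021
vertex -3.342 2.016 -3.606
vertex -2.927 2.083 -2.427
endloop
endfacet
facet normal -0.206 0.519 -0.829
outer loop
vertex 1.941 -2.905 -2.517
vertex 1.626 -2.442 -2.149
vertex 2.272 -2.467 -2.325
endloop
endfacet
facet normal 0.809 -0.585 -0.060
outer loop
vertex 1.941 -2.905 -2.517
vertex 2.272 -2.467 -2.325
vertex 1.894 -3.118 -1.071
endloop
endfacet
facet normal -0.206 0.519 -0.830
outer loop
vertex 2.272 -2.467 -2.325
vertex 1.626 -2.442 -2.149
vertex 2.116 -2.011 -2.001
endloop
endfacet
facet normal 0.940 0.088 0.329
outer loop
vertex 2.272 -2.467 -2.325
vertex 2.116 -2.011 -2.001
vertex 1.894 -3.118 -1.071
endloop
endfacet
facet normal -0.206 0.519 -0.830
outer loop
vertex 2.116 -2.011 -2.001
vertex 1.626 -2.442 -2.149
vertex 1.591 -1.879 -1.788
endloop
endfacet
facet normal 0.430 0.529 0.732
outer loop
vertex 2.116 -2.011 -2.001
vertex 1.591 -1.879 -1.788
vertex 1.894 -3.118 -1.071
endloop
endfacet
facet normal -0.207 0.519 -0.829
outer loop
vertex 1.591 -1.879 -1.788
vertex 1.626 -2.442 -2.149
vertex 1.093 -2.172 -1.847
endloop
endfacet
facet normal -0.340 0.407 0.848
outer loop
vertex 1.591 -1.879 -1.788
vertex 1.093 -2.172 -1.847
vertex 1.894 -3.118 -1.071
endloop
endfacet
facet normal -0.207 0.519 -0.829
outer loop
vertex 1.093 -2.172 -1.847
vertex 1.626 -2.442 -2.149
vertex 0.995 -2.668 -2.133
endloop
endfacet
facet normal -0.787 -0.184 0.589
outer loop
vertex 1.093 -2.172 -1.847
vertex 0.995 -2.668 -2.133
vertex 1.894 -3.118 -1.071
endloop
endfacet
facet normal -0.207 0.520 -0.829
outer loop
vertex 0.995 -2.668 -2.133
vertex 1.626 -2.442 -2.149
vertex 1.373 -2.994 -2.432
endloop
endfacet
facet normal -0.576 -0.804 0.147
outer loop
vertex 0.995 -2.668 -2.133
vertex 1.373 -2.994 -2.432
vertex 1.894 -3.118 -1.071
endloop
endfacet
facet normal -0.206 0.519 -0.829
outer loop
vertex 1.373 -2.994 -2.432
vertex 1.626 -2.442 -2.149
vertex 1.941 -2.905 -2.517
endloop
endfacet
facet normal 0.133 -0.981 -0.140
outer loop
vertex 1.373 -2.994 -2.432
vertex 1.941 -2.905 -2.517
vertex 1.894 -3.118 -1.071
endloop
endfacet

endsolid


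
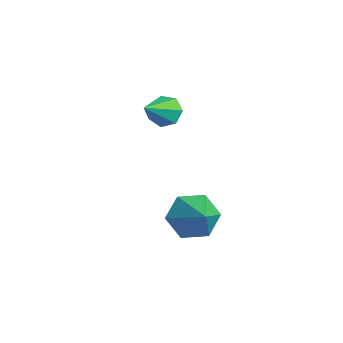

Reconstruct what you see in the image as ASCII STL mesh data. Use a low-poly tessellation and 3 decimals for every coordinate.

solid 
facet normal -0.462 0.705 -0.539
outer loop
vertex -0.63 0.093 -1.387
vertex -0.824 0.3 -0.95
vertex -0.376 0.41 -1.19
endloop
endfacet
facet normal 0.807 -0.353 -0.473
outer loop
vertex -0.63 0.093 -1.387
vertex -0.376 0.41 -1.19
vertex -0.276 -0.54 -0.31
endloop
endfacet
facet normal -0.461 0.706 -0.537
outer loop
vertex -0.376 0.41 -1.19
vertex -0.824 0.3 -0.95
vertex -0.458 0.643 -0.813
endloop
endfacet
facet normal 0.977 0.191 0.095
outer loop
vertex -0.376 0.41 -1.19
vertex -0.458 0.643 -0.813
vertex -0.276 -0.54 -0.31
endloop
endfacet
facet normal -0.459 0.706 -0.539
outer loop
vertex -0.458 0.643 -0.813
vertex -0.824 0.3 -0.95
vertex -0.817 0.618 -0.54
endloop
endfacet
facet normal 0.537 0.399 0.743
outer loop
vertex -0.458 0.643 -0.813
vertex -0.817 0.618 -0.54
vertex -0.276 -0.54 -0.31
endloop
endfacet
facet normal -0.460 0.706 -0.539
outer loop
vertex -0.817 0.618 -0.54
vertex -0.824 0.3 -0.95
vertex -1.18 0.354 -0.576
endloop
endfacet
facet normal -0.178 0.111 0.978
outer loop
vertex -0.817 0.618 -0.54
vertex -1.18 0.354 -0.576
vertex -0.276 -0.54 -0.31
endloop
endfacet
facet normal -0.460 0.705 -0.540
outer loop
vertex -1.18 0.354 -0.576
vertex -0.824 0.3 -0.95
vertex -1.276 0.048 -0.894
endloop
endfacet
facet normal -0.633 -0.453 0.627
outer loop
vertex -1.18 0.354 -0.576
vertex -1.276 0.048 -0.894
vertex -0.276 -0.54 -0.31
endloop
endfacet
facet normal -0.460 0.706 -0.538
outer loop
vertex -1.276 0.048 -0.894
vertex -0.824 0.3 -0.95
vertex -1.031 -0.067 -1.255
endloop
endfacet
facet normal -0.484 -0.874 -0.050
outer loop
vertex -1.276 0.048 -0.894
vertex -1.031 -0.067 -1.255
vertex -0.276 -0.54 -0.31
endloop
endfacet
facet normal -0.459 0.707 -0.539
outer loop
vertex -1.031 -0.067 -1.255
vertex -0.824 0.3 -0.95
vertex -0.63 0.093 -1.387
endloop
endfacet
facet normal 0.154 -0.829 -0.538
outer loop
vertex -1.031 -0.067 -1.255
vertex -0.63 0.093 -1.387
vertex -0.276 -0.54 -0.31
endloop
endfacet
facet normal -0.839 0.090 -0.537
outer loop
vertex 2.298 -0.703 -3.587
vertex 2.03 -0.24 -3.091
vertex 2.418 0.014 -3.654
endloop
endfacet
facet normal 0.864 -0.188 -0.467
outer loop
vertex 2.298 -0.703 -3.587
vertex 2.418 0.014 -3.654
vertex 2.97 -0.34 -2.489
endloop
endfacet
facet normal -0.839 0.090 -0.537
outer loop
vertex 2.418 0.014 -3.654
vertex 2.03 -0.24 -3.091
vertex 2.15 0.477 -3.158
endloop
endfacet
facet normal 0.762 0.625 -0.171
outer loop
vertex 2.418 0.014 -3.654
vertex 2.15 0.477 -3.158
vertex 2.97 -0.34 -2.489
endloop
endfacet
facet normal -0.839 0.090 -0.537
outer loop
vertex 2.15 0.477 -3.158
vertex 2.03 -0.24 -3.091
vertex 1.762 0.223 -2.594
endloop
endfacet
facet normal 0.310 0.769 0.559
outer loop
vertex 2.15 0.477 -3.158
vertex 1.762 0.223 -2.594
vertex 2.97 -0.34 -2.489
endloop
endfacet
facet normal -0.839 0.090 -0.537
outer loop
vertex 1.762 0.223 -2.594
vertex 2.03 -0.24 -3.091
vertex 1.642 -0.493 -2.527
endloop
endfacet
facet normal -0.040 0.100 0.994
outer loop
vertex 1.762 0.223 -2.594
vertex 1.642 -0.493 -2.527
vertex 2.97 -0.34 -2.489
endloop
endfacet
facet normal -0.839 0.089 -0.537
outer loop
vertex 1.642 -0.493 -2.527
vertex 2.03 -0.24 -3.091
vertex 1.91 -0.957 -3.023
endloop
endfacet
facet normal 0.062 -0.712 0.700
outer loop
vertex 1.642 -0.493 -2.527
vertex 1.91 -0.957 -3.023
vertex 2.97 -0.34 -2.489
endloop
endfacet
facet normal -0.839 0.089 -0.537
outer loop
vertex 1.91 -0.957 -3.023
vertex 2.03 -0.24 -3.091
vertex 2.298 -0.703 -3.587
endloop
endfacet
facet normal 0.515 -0.857 -0.032
outer loop
vertex 1.91 -0.957 -3.023
vertex 2.298 -0.703 -3.587
vertex 2.97 -0.34 -2.489
endloop
endfacet

endsolid


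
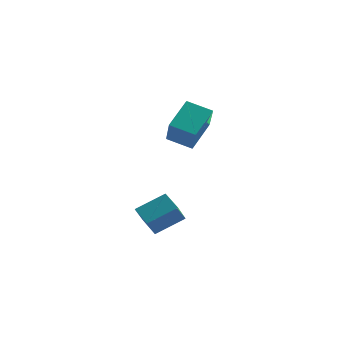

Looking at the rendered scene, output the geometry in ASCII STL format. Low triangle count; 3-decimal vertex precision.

solid 
facet normal -0.770 0.456 0.445
outer loop
vertex 0.907 1.029 -2.304
vertex 0.837 1.943 -3.362
vertex -0.135 0.038 -3.091
endloop
endfacet
facet normal 0.049 -0.653 0.756
outer loop
vertex 0.743 -0.483 -3.598
vertex 0.907 1.029 -2.304
vertex -0.135 0.038 -3.091
endloop
endfacet
facet normal -0.771 0.456 0.445
outer loop
vertex -0.135 0.038 -3.091
vertex 0.837 1.943 -3.362
vertex -0.205 0.951 -4.149
endloop
endfacet
facet normal -0.636 -0.605 -0.480
outer loop
vertex -0.205 0.951 -4.149
vertex 0.743 -0.483 -3.598
vertex -0.135 0.038 -3.091
endloop
endfacet
facet normal 0.636 0.604 0.480
outer loop
vertex 0.907 1.029 -2.304
vertex 1.715 1.422 -3.869
vertex 0.837 1.943 -3.362
endloop
endfacet
facet normal 0.050 -0.653 0.756
outer loop
vertex 1.785 0.509 -2.811
vertex 0.907 1.029 -2.304
vertex 0.743 -0.483 -3.598
endloop
endfacet
facet normal 0.635 0.605 0.480
outer loop
vertex 1.785 0.509 -2.811
vertex 1.715 1.422 -3.869
vertex 0.907 1.029 -2.304
endloop
endfacet
facet normal -0.050 0.652 -0.756
outer loop
vertex 0.837 1.943 -3.362
vertex 1.715 1.422 -3.869
vertex -0.205 0.951 -4.149
endloop
endfacet
facet normal -0.635 -0.605 -0.480
outer loop
vertex 0.673 0.431 -4.656
vertex 0.743 -0.483 -3.598
vertex -0.205 0.951 -4.149
endloop
endfacet
facet normal -0.050 0.653 -0.756
outer loop
vertex -0.205 0.951 -4.149
vertex 1.715 1.422 -3.869
vertex 0.673 0.431 -4.656
endloop
endfacet
facet normal 0.771 -0.456 -0.445
outer loop
vertex 0.673 0.431 -4.656
vertex 1.785 0.509 -2.811
vertex 0.743 -0.483 -3.598
endloop
endfacet
facet normal 0.770 -0.457 -0.445
outer loop
vertex 1.715 1.422 -3.869
vertex 1.785 0.509 -2.811
vertex 0.673 0.431 -4.656
endloop
endfacet
facet normal -0.925 -0.141 0.353
outer loop
vertex 1.108 2.776 2.903
vertex 0.429 3.868 1.559
vertex 0.921 1.365 1.85
endloop
endfacet
facet normal 0.365 -0.587 0.722
outer loop
vertex 2.151 1.552 1.381
vertex 1.108 2.776 2.903
vertex 0.921 1.365 1.85
endloop
endfacet
facet normal -0.925 -0.141 0.353
outer loop
vertex 0.921 1.365 1.85
vertex 0.429 3.868 1.559
vertex 0.242 2.457 0.507
endloop
endfacet
facet normal -0.106 -0.797 -0.595
outer loop
vertex 0.242 2.457 0.507
vertex 2.151 1.552 1.381
vertex 0.921 1.365 1.85
endloop
endfacet
facet normal 0.105 0.797 0.594
outer loop
vertex 1.108 2.776 2.903
vertex 1.659 4.055 1.09
vertex 0.429 3.868 1.559
endloop
endfacet
facet normal 0.365 -0.587 0.722
outer loop
vertex 2.338 2.963 2.433
vertex 1.108 2.776 2.903
vertex 2.151 1.552 1.381
endloop
endfacet
facet normal 0.106 0.797 0.595
outer loop
vertex 2.338 2.963 2.433
vertex 1.659 4.055 1.09
vertex 1.108 2.776 2.903
endloop
endfacet
facet normal -0.365 0.587 -0.723
outer loop
vertex 0.429 3.868 1.559
vertex 1.659 4.055 1.09
vertex 0.242 2.457 0.507
endloop
endfacet
facet normal -0.106 -0.797 -0.594
outer loop
vertex 1.472 2.644 0.037
vertex 2.151 1.552 1.381
vertex 0.242 2.457 0.507
endloop
endfacet
facet normal -0.365 0.587 -0.722
outer loop
vertex 0.242 2.457 0.507
vertex 1.659 4.055 1.09
vertex 1.472 2.644 0.037
endloop
endfacet
facet normal 0.925 0.141 -0.353
outer loop
vertex 1.472 2.644 0.037
vertex 2.338 2.963 2.433
vertex 2.151 1.552 1.381
endloop
endfacet
facet normal 0.925 0.141 -0.353
outer loop
vertex 1.659 4.055 1.09
vertex 2.338 2.963 2.433
vertex 1.472 2.644 0.037
endloop
endfacet

endsolid


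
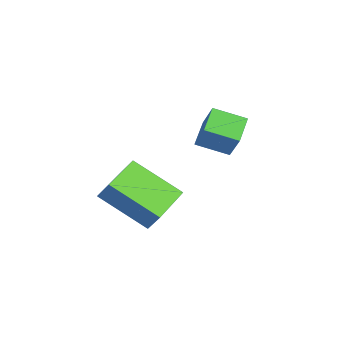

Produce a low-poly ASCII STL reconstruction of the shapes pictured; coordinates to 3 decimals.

solid 
facet normal -0.493 -0.279 -0.824
outer loop
vertex -2.504 -3.816 -0.086
vertex -3.571 -2.591 0.138
vertex -1.343 -2.603 -1.19
endloop
endfacet
facet normal 0.651 -0.747 -0.137
outer loop
vertex -0.929 -2.369 -0.498
vertex -2.504 -3.816 -0.086
vertex -1.343 -2.603 -1.19
endloop
endfacet
facet normal -0.493 -0.279 -0.824
outer loop
vertex -1.343 -2.603 -1.19
vertex -3.571 -2.591 0.138
vertex -2.41 -1.378 -0.967
endloop
endfacet
facet normal 0.578 0.603 -0.550
outer loop
vertex -2.41 -1.378 -0.967
vertex -0.929 -2.369 -0.498
vertex -1.343 -2.603 -1.19
endloop
endfacet
facet normal -0.578 -0.604 0.550
outer loop
vertex -2.504 -3.816 -0.086
vertex -3.157 -2.357 0.83
vertex -3.571 -2.591 0.138
endloop
endfacet
facet normal 0.651 -0.747 -0.136
outer loop
vertex -2.09 -3.582 0.607
vertex -2.504 -3.816 -0.086
vertex -0.929 -2.369 -0.498
endloop
endfacet
facet normal -0.578 -0.604 0.549
outer loop
vertex -2.09 -3.582 0.607
vertex -3.157 -2.357 0.83
vertex -2.504 -3.816 -0.086
endloop
endfacet
facet normal -0.651 0.747 0.137
outer loop
vertex -3.571 -2.591 0.138
vertex -3.157 -2.357 0.83
vertex -2.41 -1.378 -0.967
endloop
endfacet
facet normal 0.578 0.604 -0.549
outer loop
vertex -1.996 -1.144 -0.274
vertex -0.929 -2.369 -0.498
vertex -2.41 -1.378 -0.967
endloop
endfacet
facet normal -0.651 0.747 0.136
outer loop
vertex -2.41 -1.378 -0.967
vertex -3.157 -2.357 0.83
vertex -1.996 -1.144 -0.274
endloop
endfacet
facet normal 0.493 0.279 0.824
outer loop
vertex -1.996 -1.144 -0.274
vertex -2.09 -3.582 0.607
vertex -0.929 -2.369 -0.498
endloop
endfacet
facet normal 0.493 0.279 0.824
outer loop
vertex -3.157 -2.357 0.83
vertex -2.09 -3.582 0.607
vertex -1.996 -1.144 -0.274
endloop
endfacet
facet normal -0.536 -0.051 -0.843
outer loop
vertex -3.165 -0.251 1.088
vertex -3.956 0.392 1.552
vertex -2.609 0.729 0.676
endloop
endfacet
facet normal 0.706 -0.575 -0.413
outer loop
vertex -2.004 0.788 1.628
vertex -3.165 -0.251 1.088
vertex -2.609 0.729 0.676
endloop
endfacet
facet normal -0.535 -0.051 -0.843
outer loop
vertex -2.609 0.729 0.676
vertex -3.956 0.392 1.552
vertex -3.4 1.373 1.139
endloop
endfacet
facet normal 0.463 0.817 -0.345
outer loop
vertex -3.4 1.373 1.139
vertex -2.004 0.788 1.628
vertex -2.609 0.729 0.676
endloop
endfacet
facet normal -0.462 -0.817 0.344
outer loop
vertex -3.165 -0.251 1.088
vertex -3.351 0.451 2.504
vertex -3.956 0.392 1.552
endloop
endfacet
facet normal 0.706 -0.574 -0.413
outer loop
vertex -2.56 -0.193 2.041
vertex -3.165 -0.251 1.088
vertex -2.004 0.788 1.628
endloop
endfacet
facet normal -0.464 -0.817 0.344
outer loop
vertex -2.56 -0.193 2.041
vertex -3.351 0.451 2.504
vertex -3.165 -0.251 1.088
endloop
endfacet
facet normal -0.706 0.574 0.413
outer loop
vertex -3.956 0.392 1.552
vertex -3.351 0.451 2.504
vertex -3.4 1.373 1.139
endloop
endfacet
facet normal 0.463 0.817 -0.344
outer loop
vertex -2.795 1.431 2.092
vertex -2.004 0.788 1.628
vertex -3.4 1.373 1.139
endloop
endfacet
facet normal -0.706 0.575 0.413
outer loop
vertex -3.4 1.373 1.139
vertex -3.351 0.451 2.504
vertex -2.795 1.431 2.092
endloop
endfacet
facet normal 0.536 0.051 0.843
outer loop
vertex -2.795 1.431 2.092
vertex -2.56 -0.193 2.041
vertex -2.004 0.788 1.628
endloop
endfacet
facet normal 0.535 0.051 0.843
outer loop
vertex -3.351 0.451 2.504
vertex -2.56 -0.193 2.041
vertex -2.795 1.431 2.092
endloop
endfacet

endsolid


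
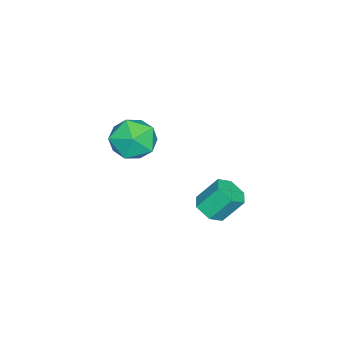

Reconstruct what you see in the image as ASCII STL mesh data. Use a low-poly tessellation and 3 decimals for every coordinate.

solid 
facet normal 0.245 -0.569 -0.785
outer loop
vertex -0.093 2.776 0.731
vertex -0.586 3.139 0.314
vertex 0.112 3.381 0.356
endloop
endfacet
facet normal 0.929 -0.093 0.358
outer loop
vertex -0.093 2.776 0.731
vertex 0.112 3.381 0.356
vertex -0.421 3.539 1.782
endloop
endfacet
facet normal 0.929 -0.094 0.358
outer loop
vertex -0.421 3.539 1.782
vertex 0.112 3.381 0.356
vertex -0.216 4.144 1.408
endloop
endfacet
facet normal -0.245 0.569 0.785
outer loop
vertex -0.421 3.539 1.782
vertex -0.216 4.144 1.408
vertex -0.914 3.901 1.366
endloop
endfacet
facet normal 0.245 -0.569 -0.785
outer loop
vertex 0.112 3.381 0.356
vertex -0.586 3.139 0.314
vertex -0.381 3.743 -0.06
endloop
endfacet
facet normal 0.704 0.661 -0.260
outer loop
vertex 0.112 3.381 0.356
vertex -0.381 3.743 -0.06
vertex -0.216 4.144 1.408
endloop
endfacet
facet normal 0.705 0.660 -0.260
outer loop
vertex -0.216 4.144 1.408
vertex -0.381 3.743 -0.06
vertex -0.709 4.506 0.991
endloop
endfacet
facet normal -0.245 0.569 0.785
outer loop
vertex -0.216 4.144 1.408
vertex -0.709 4.506 0.991
vertex -0.914 3.901 1.366
endloop
endfacet
facet normal 0.245 -0.569 -0.785
outer loop
vertex -0.381 3.743 -0.06
vertex -0.586 3.139 0.314
vertex -1.079 3.501 -0.102
endloop
endfacet
facet normal -0.224 0.754 -0.617
outer loop
vertex -0.381 3.743 -0.06
vertex -1.079 3.501 -0.102
vertex -0.709 4.506 0.991
endloop
endfacet
facet normal -0.224 0.754 -0.617
outer loop
vertex -0.709 4.506 0.991
vertex -1.079 3.501 -0.102
vertex -1.407 4.264 0.949
endloop
endfacet
facet normal -0.245 0.569 0.785
outer loop
vertex -0.709 4.506 0.991
vertex -1.407 4.264 0.949
vertex -0.914 3.901 1.366
endloop
endfacet
facet normal 0.245 -0.569 -0.785
outer loop
vertex -1.079 3.501 -0.102
vertex -0.586 3.139 0.314
vertex -1.284 2.896 0.272
endloop
endfacet
facet normal -0.929 0.094 -0.358
outer loop
vertex -1.079 3.501 -0.102
vertex -1.284 2.896 0.272
vertex -1.407 4.264 0.949
endloop
endfacet
facet normal -0.929 0.093 -0.357
outer loop
vertex -1.407 4.264 0.949
vertex -1.284 2.896 0.272
vertex -1.612 3.659 1.324
endloop
endfacet
facet normal -0.245 0.569 0.785
outer loop
vertex -1.407 4.264 0.949
vertex -1.612 3.659 1.324
vertex -0.914 3.901 1.366
endloop
endfacet
facet normal 0.245 -0.569 -0.785
outer loop
vertex -1.284 2.896 0.272
vertex -0.586 3.139 0.314
vertex -0.791 2.534 0.689
endloop
endfacet
facet normal -0.705 -0.661 0.259
outer loop
vertex -1.284 2.896 0.272
vertex -0.791 2.534 0.689
vertex -1.612 3.659 1.324
endloop
endfacet
facet normal -0.704 -0.661 0.260
outer loop
vertex -1.612 3.659 1.324
vertex -0.791 2.534 0.689
vertex -1.119 3.297 1.74
endloop
endfacet
facet normal -0.245 0.569 0.785
outer loop
vertex -1.612 3.659 1.324
vertex -1.119 3.297 1.74
vertex -0.914 3.901 1.366
endloop
endfacet
facet normal 0.245 -0.569 -0.785
outer loop
vertex -0.791 2.534 0.689
vertex -0.586 3.139 0.314
vertex -0.093 2.776 0.731
endloop
endfacet
facet normal 0.224 -0.754 0.617
outer loop
vertex -0.791 2.534 0.689
vertex -0.093 2.776 0.731
vertex -1.119 3.297 1.74
endloop
endfacet
facet normal 0.224 -0.754 0.617
outer loop
vertex -1.119 3.297 1.74
vertex -0.093 2.776 0.731
vertex -0.421 3.539 1.782
endloop
endfacet
facet normal -0.245 0.569 0.785
outer loop
vertex -1.119 3.297 1.74
vertex -0.421 3.539 1.782
vertex -0.914 3.901 1.366
endloop
endfacet
facet normal 0.180 0.291 0.940
outer loop
vertex -3.649 -0.313 1.937
vertex -3.485 -1.415 2.247
vertex -2.592 -0.779 1.879
endloop
endfacet
facet normal 0.377 0.796 0.474
outer loop
vertex -3.649 -0.313 1.937
vertex -2.592 -0.779 1.879
vertex -2.969 -0.093 1.028
endloop
endfacet
facet normal -0.196 0.977 0.090
outer loop
vertex -3.649 -0.313 1.937
vertex -2.969 -0.093 1.028
vertex -4.095 -0.304 0.871
endloop
endfacet
facet normal -0.747 0.584 0.317
outer loop
vertex -3.649 -0.313 1.937
vertex -4.095 -0.304 0.871
vertex -4.414 -1.121 1.624
endloop
endfacet
facet normal -0.514 0.160 0.843
outer loop
vertex -3.649 -0.313 1.937
vertex -4.414 -1.121 1.624
vertex -3.485 -1.415 2.247
endloop
endfacet
facet normal 0.859 0.511 0.031
outer loop
vertex -2.969 -0.093 1.028
vertex -2.592 -0.779 1.879
vertex -2.386 -1.059 0.776
endloop
endfacet
facet normal 0.541 -0.306 0.784
outer loop
vertex -2.592 -0.779 1.879
vertex -3.485 -1.415 2.247
vertex -2.705 -1.876 1.529
endloop
endfacet
facet normal -0.584 -0.516 0.627
outer loop
vertex -3.485 -1.415 2.247
vertex -4.414 -1.121 1.624
vertex -3.831 -2.087 1.372
endloop
endfacet
facet normal -0.960 0.170 -0.222
outer loop
vertex -4.414 -1.121 1.624
vertex -4.095 -0.304 0.871
vertex -4.208 -1.401 0.521
endloop
endfacet
facet normal -0.068 0.804 -0.591
outer loop
vertex -4.095 -0.304 0.871
vertex -2.969 -0.093 1.028
vertex -3.315 -0.765 0.153
endloop
endfacet
facet normal 0.747 -0.584 -0.317
outer loop
vertex -3.151 -1.867 0.463
vertex -2.386 -1.059 0.776
vertex -2.705 -1.876 1.529
endloop
endfacet
facet normal 0.196 -0.977 -0.090
outer loop
vertex -3.151 -1.867 0.463
vertex -2.705 -1.876 1.529
vertex -3.831 -2.087 1.372
endloop
endfacet
facet normal -0.377 -0.796 -0.474
outer loop
vertex -3.151 -1.867 0.463
vertex -3.831 -2.087 1.372
vertex -4.208 -1.401 0.521
endloop
endfacet
facet normal -0.180 -0.291 -0.940
outer loop
vertex -3.151 -1.867 0.463
vertex -4.208 -1.401 0.521
vertex -3.315 -0.765 0.153
endloop
endfacet
facet normal 0.514 -0.160 -0.843
outer loop
vertex -3.151 -1.867 0.463
vertex -3.315 -0.765 0.153
vertex -2.386 -1.059 0.776
endloop
endfacet
facet normal 0.960 -0.170 0.222
outer loop
vertex -2.705 -1.876 1.529
vertex -2.386 -1.059 0.776
vertex -2.592 -0.779 1.879
endloop
endfacet
facet normal 0.068 -0.804 0.591
outer loop
vertex -3.831 -2.087 1.372
vertex -2.705 -1.876 1.529
vertex -3.485 -1.415 2.247
endloop
endfacet
facet normal -0.859 -0.511 -0.031
outer loop
vertex -4.208 -1.401 0.521
vertex -3.831 -2.087 1.372
vertex -4.414 -1.121 1.624
endloop
endfacet
facet normal -0.541 0.306 -0.784
outer loop
vertex -3.315 -0.765 0.153
vertex -4.208 -1.401 0.521
vertex -4.095 -0.304 0.871
endloop
endfacet
facet normal 0.584 0.516 -0.627
outer loop
vertex -2.386 -1.059 0.776
vertex -3.315 -0.765 0.153
vertex -2.969 -0.093 1.028
endloop
endfacet

endsolid


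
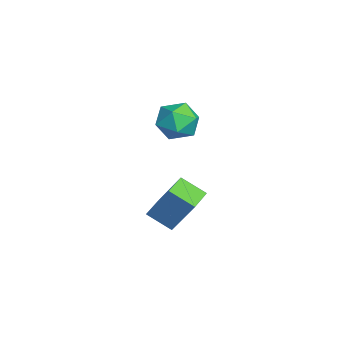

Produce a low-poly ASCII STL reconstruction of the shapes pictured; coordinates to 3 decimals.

solid 
facet normal -0.137 -0.214 0.967
outer loop
vertex -3.701 -1.751 3.949
vertex -3.825 -2.756 3.709
vertex -2.877 -2.386 3.925
endloop
endfacet
facet normal 0.295 0.349 0.889
outer loop
vertex -3.701 -1.751 3.949
vertex -2.877 -2.386 3.925
vertex -2.807 -1.427 3.525
endloop
endfacet
facet normal -0.060 0.850 0.523
outer loop
vertex -3.701 -1.751 3.949
vertex -2.807 -1.427 3.525
vertex -3.712 -1.206 3.062
endloop
endfacet
facet normal -0.709 0.597 0.375
outer loop
vertex -3.701 -1.751 3.949
vertex -3.712 -1.206 3.062
vertex -4.342 -2.027 3.176
endloop
endfacet
facet normal -0.757 -0.062 0.650
outer loop
vertex -3.701 -1.751 3.949
vertex -4.342 -2.027 3.176
vertex -3.825 -2.756 3.709
endloop
endfacet
facet normal 0.855 0.145 0.498
outer loop
vertex -2.807 -1.427 3.525
vertex -2.877 -2.386 3.925
vertex -2.378 -2.233 3.024
endloop
endfacet
facet normal 0.157 -0.766 0.624
outer loop
vertex -2.877 -2.386 3.925
vertex -3.825 -2.756 3.709
vertex -3.008 -3.054 3.138
endloop
endfacet
facet normal -0.847 -0.520 0.111
outer loop
vertex -3.825 -2.756 3.709
vertex -4.342 -2.027 3.176
vertex -3.913 -2.833 2.675
endloop
endfacet
facet normal -0.770 0.544 -0.334
outer loop
vertex -4.342 -2.027 3.176
vertex -3.712 -1.206 3.062
vertex -3.843 -1.874 2.275
endloop
endfacet
facet normal 0.282 0.955 -0.095
outer loop
vertex -3.712 -1.206 3.062
vertex -2.807 -1.427 3.525
vertex -2.895 -1.504 2.491
endloop
endfacet
facet normal 0.709 -0.597 -0.375
outer loop
vertex -3.019 -2.509 2.251
vertex -2.378 -2.233 3.024
vertex -3.008 -3.054 3.138
endloop
endfacet
facet normal 0.060 -0.850 -0.523
outer loop
vertex -3.019 -2.509 2.251
vertex -3.008 -3.054 3.138
vertex -3.913 -2.833 2.675
endloop
endfacet
facet normal -0.295 -0.349 -0.889
outer loop
vertex -3.019 -2.509 2.251
vertex -3.913 -2.833 2.675
vertex -3.843 -1.874 2.275
endloop
endfacet
facet normal 0.137 0.214 -0.967
outer loop
vertex -3.019 -2.509 2.251
vertex -3.843 -1.874 2.275
vertex -2.895 -1.504 2.491
endloop
endfacet
facet normal 0.757 0.062 -0.650
outer loop
vertex -3.019 -2.509 2.251
vertex -2.895 -1.504 2.491
vertex -2.378 -2.233 3.024
endloop
endfacet
facet normal 0.770 -0.544 0.334
outer loop
vertex -3.008 -3.054 3.138
vertex -2.378 -2.233 3.024
vertex -2.877 -2.386 3.925
endloop
endfacet
facet normal -0.282 -0.955 0.095
outer loop
vertex -3.913 -2.833 2.675
vertex -3.008 -3.054 3.138
vertex -3.825 -2.756 3.709
endloop
endfacet
facet normal -0.855 -0.145 -0.498
outer loop
vertex -3.843 -1.874 2.275
vertex -3.913 -2.833 2.675
vertex -4.342 -2.027 3.176
endloop
endfacet
facet normal -0.157 0.766 -0.624
outer loop
vertex -2.895 -1.504 2.491
vertex -3.843 -1.874 2.275
vertex -3.712 -1.206 3.062
endloop
endfacet
facet normal 0.847 0.520 -0.111
outer loop
vertex -2.378 -2.233 3.024
vertex -2.895 -1.504 2.491
vertex -2.807 -1.427 3.525
endloop
endfacet
facet normal -0.868 0.492 0.071
outer loop
vertex -3.472 -1.972 -0.353
vertex -2.955 -0.961 -1.044
vertex -4.11 -2.844 -2.107
endloop
endfacet
facet normal -0.389 -0.761 0.520
outer loop
vertex -3.025 -3.459 -2.196
vertex -3.472 -1.972 -0.353
vertex -4.11 -2.844 -2.107
endloop
endfacet
facet normal -0.868 0.492 0.071
outer loop
vertex -4.11 -2.844 -2.107
vertex -2.955 -0.961 -1.044
vertex -3.593 -1.833 -2.798
endloop
endfacet
facet normal -0.310 -0.423 -0.851
outer loop
vertex -3.593 -1.833 -2.798
vertex -3.025 -3.459 -2.196
vertex -4.11 -2.844 -2.107
endloop
endfacet
facet normal 0.310 0.423 0.851
outer loop
vertex -3.472 -1.972 -0.353
vertex -1.87 -1.576 -1.133
vertex -2.955 -0.961 -1.044
endloop
endfacet
facet normal -0.389 -0.761 0.520
outer loop
vertex -2.387 -2.587 -0.442
vertex -3.472 -1.972 -0.353
vertex -3.025 -3.459 -2.196
endloop
endfacet
facet normal 0.310 0.423 0.851
outer loop
vertex -2.387 -2.587 -0.442
vertex -1.87 -1.576 -1.133
vertex -3.472 -1.972 -0.353
endloop
endfacet
facet normal 0.389 0.761 -0.520
outer loop
vertex -2.955 -0.961 -1.044
vertex -1.87 -1.576 -1.133
vertex -3.593 -1.833 -2.798
endloop
endfacet
facet normal -0.310 -0.423 -0.851
outer loop
vertex -2.508 -2.448 -2.887
vertex -3.025 -3.459 -2.196
vertex -3.593 -1.833 -2.798
endloop
endfacet
facet normal 0.389 0.761 -0.520
outer loop
vertex -3.593 -1.833 -2.798
vertex -1.87 -1.576 -1.133
vertex -2.508 -2.448 -2.887
endloop
endfacet
facet normal 0.868 -0.492 -0.071
outer loop
vertex -2.508 -2.448 -2.887
vertex -2.387 -2.587 -0.442
vertex -3.025 -3.459 -2.196
endloop
endfacet
facet normal 0.868 -0.492 -0.071
outer loop
vertex -1.87 -1.576 -1.133
vertex -2.387 -2.587 -0.442
vertex -2.508 -2.448 -2.887
endloop
endfacet

endsolid
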